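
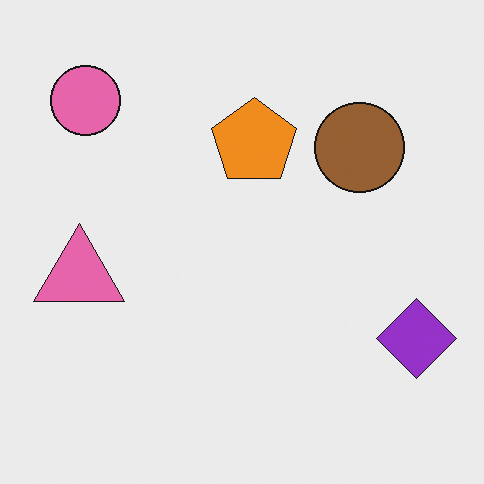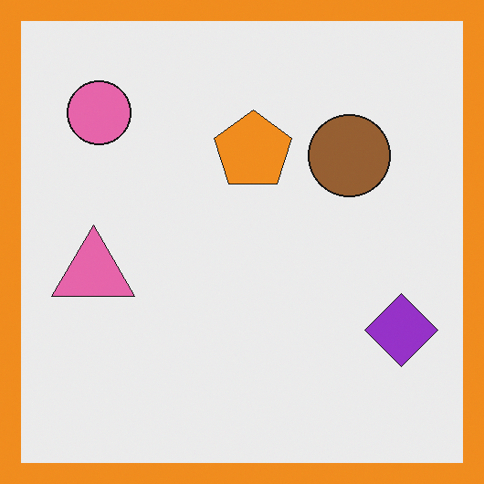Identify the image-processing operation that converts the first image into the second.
The image was framed with a orange border.

A solid orange frame runs around the edge of the second image, with the content slightly shrunk inside it.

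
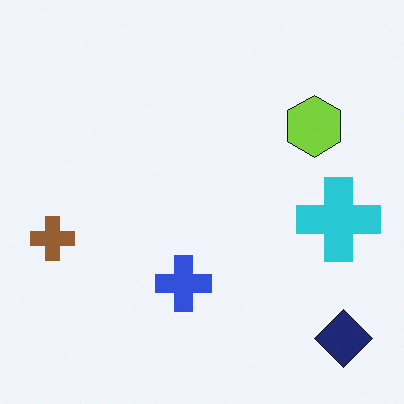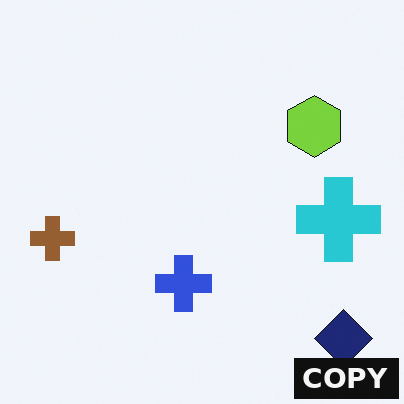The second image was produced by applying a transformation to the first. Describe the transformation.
Watermarked with the text "COPY" in the lower-right corner.

A dark label reading "COPY" appears in the lower-right corner.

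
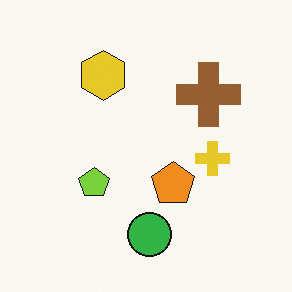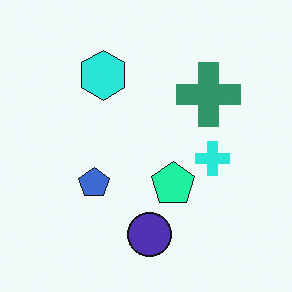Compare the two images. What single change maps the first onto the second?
The transformation is: hue-shifted noticeably.

Every shape's color has rotated by the same amount around the hue wheel — a uniform hue shift.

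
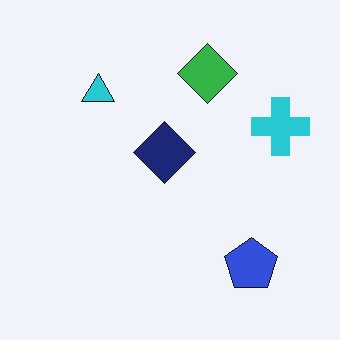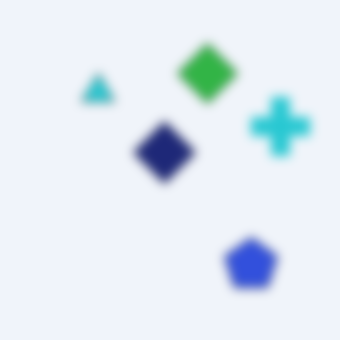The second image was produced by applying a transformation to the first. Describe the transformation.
It was heavily blurred.

Shape edges and outlines are uniformly softened across the whole image.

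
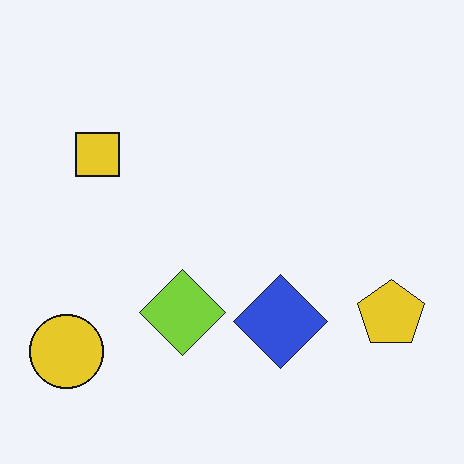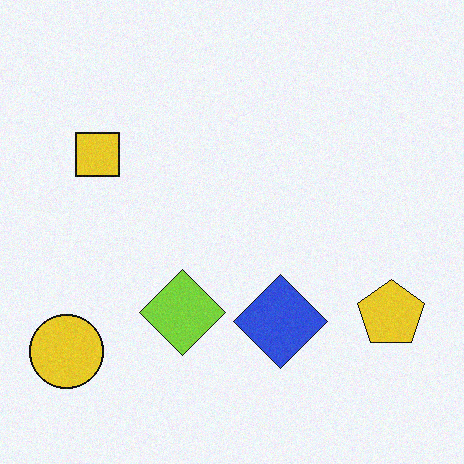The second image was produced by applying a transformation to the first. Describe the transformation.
The transformation is: degraded with a light layer of grain.

Random speckle covers the whole image, including the flat background.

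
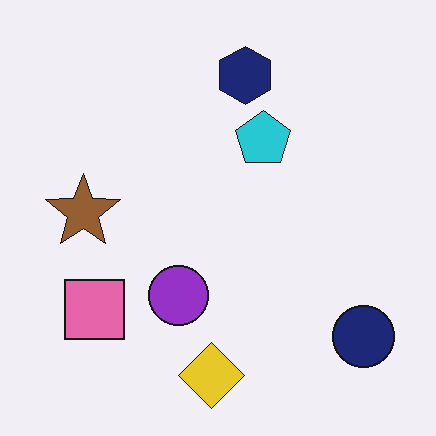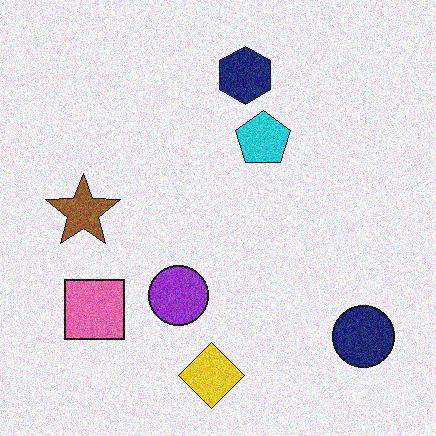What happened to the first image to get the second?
The transformation is: degraded with moderate additive noise.

Random speckle covers the whole image, including the flat background.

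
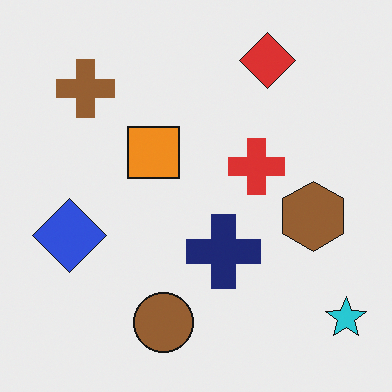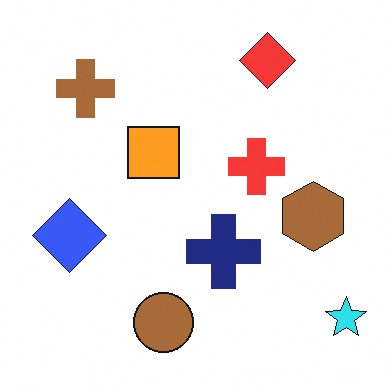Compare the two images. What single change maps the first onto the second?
This is the original image brightened a little.

Every pixel — background and shapes alike — is uniformly brightened.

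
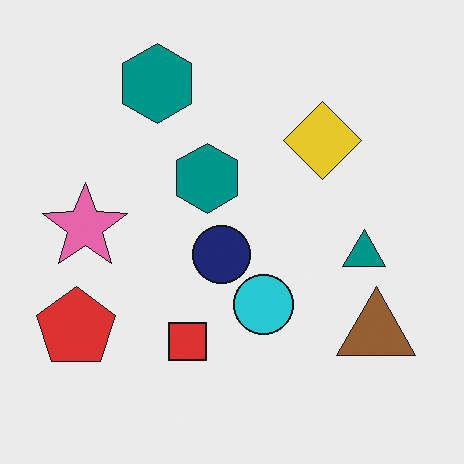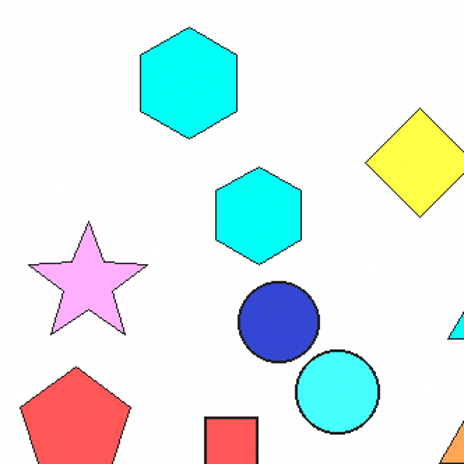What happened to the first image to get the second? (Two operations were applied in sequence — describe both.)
The transformation is: substantially brightened, then cropped to a modestly smaller region and rescaled.

Every pixel — background and shapes alike — is uniformly brightened. The visible shapes are larger and the field of view is narrower; shapes near the original edges may be partly or wholly outside the frame — a crop-and-rescale.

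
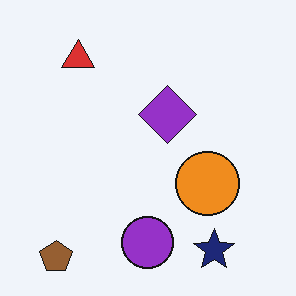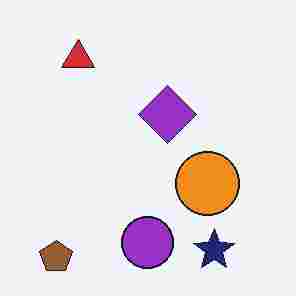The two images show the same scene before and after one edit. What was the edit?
The transformation is: heavily JPEG-compressed with obvious blocking artifacts.

Blocky 8×8 compression artifacts appear around shape edges and the flat background shows ringing — characteristic JPEG degradation.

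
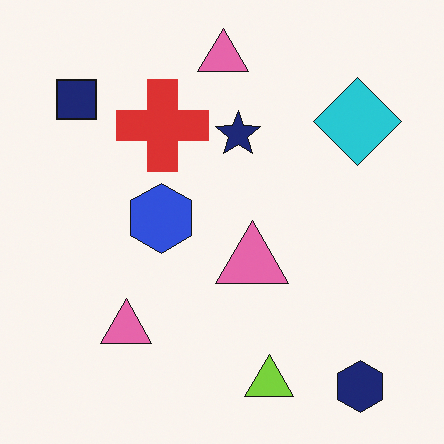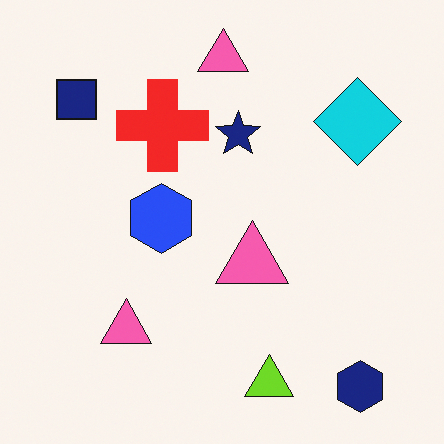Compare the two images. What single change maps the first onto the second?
It was slightly oversaturated.

All colors are more vivid — a global saturation change.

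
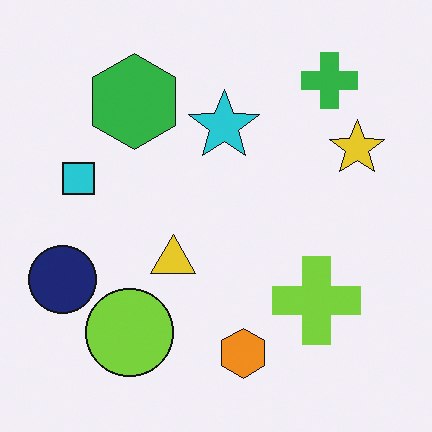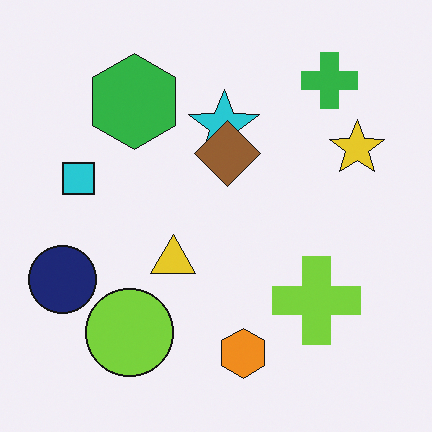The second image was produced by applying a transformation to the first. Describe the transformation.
The transformation is: overlaid with an additional brown diamond.

A brown diamond appears in the second image that is absent from the first.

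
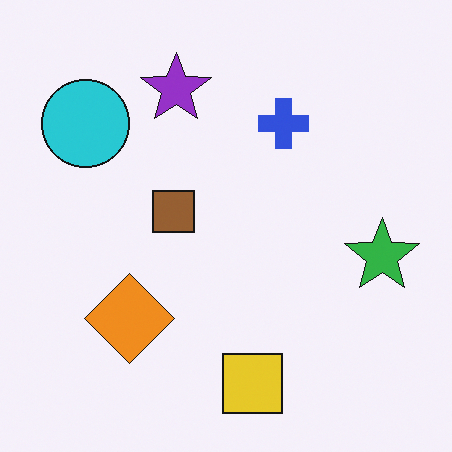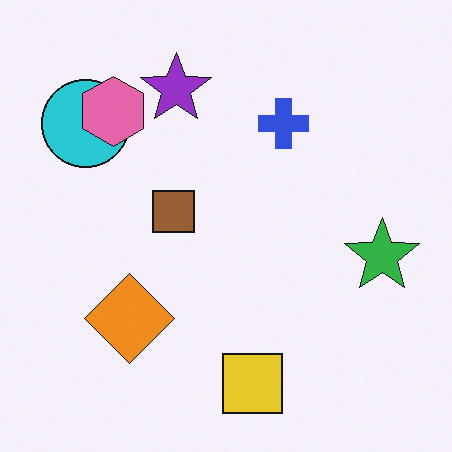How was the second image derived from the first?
The transformation is: overlaid with an additional pink hexagon.

A pink hexagon appears in the second image that is absent from the first.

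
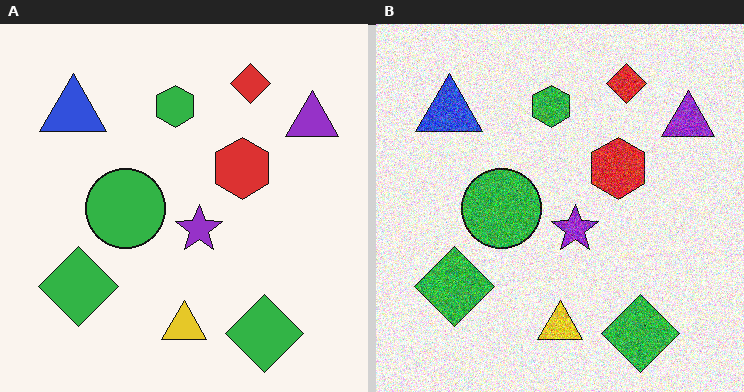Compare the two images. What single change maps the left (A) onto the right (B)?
The image was degraded with heavy additive noise.

Random speckle covers the whole image, including the flat background.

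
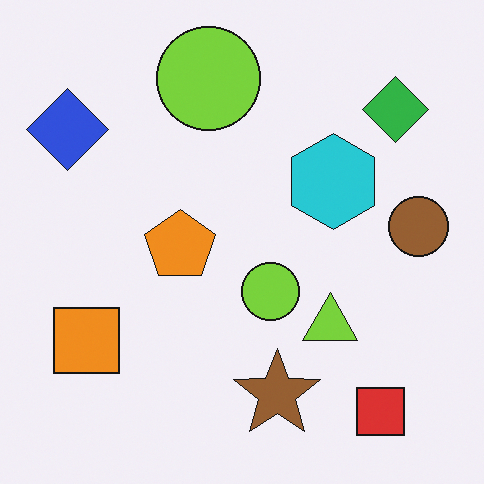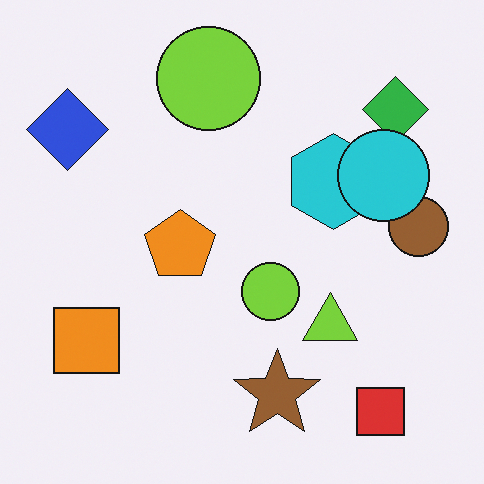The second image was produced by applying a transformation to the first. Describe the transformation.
The transformation is: overlaid with an additional cyan circle.

A cyan circle appears in the second image that is absent from the first.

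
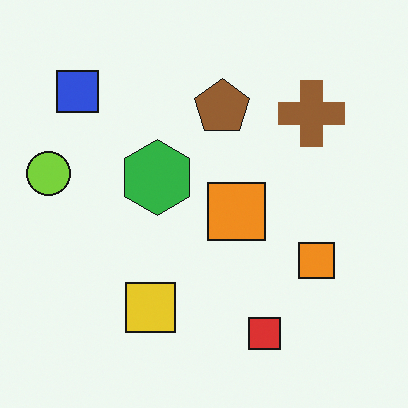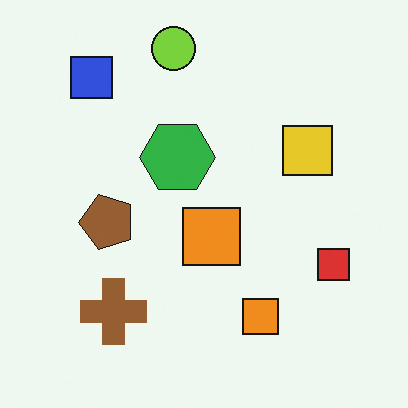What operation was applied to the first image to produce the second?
The second image is the first transposed (reflected across the top-left ↔ bottom-right diagonal).

Shapes have swapped their row and column positions — what was in the top-right is now in the bottom-left — a diagonal reflection.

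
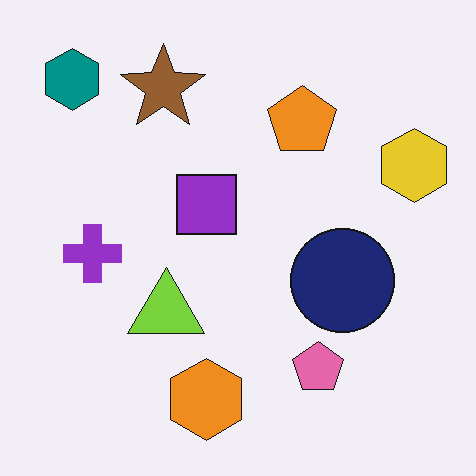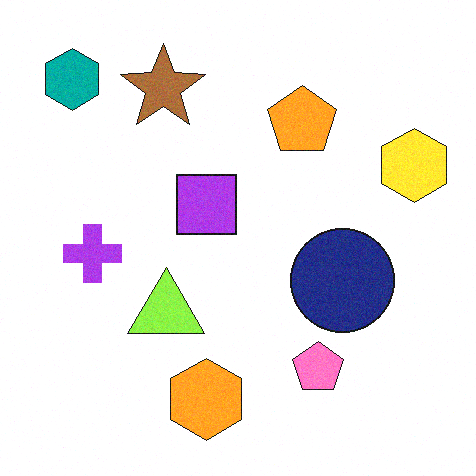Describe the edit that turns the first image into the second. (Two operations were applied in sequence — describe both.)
The image was degraded with a light layer of grain, then slightly brightened.

Random speckle covers the whole image, including the flat background. Every pixel — background and shapes alike — is uniformly brightened.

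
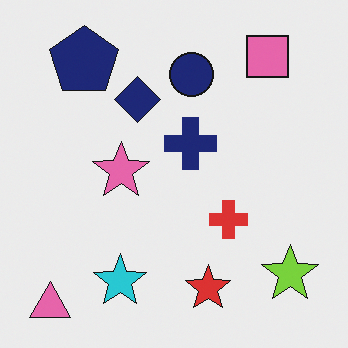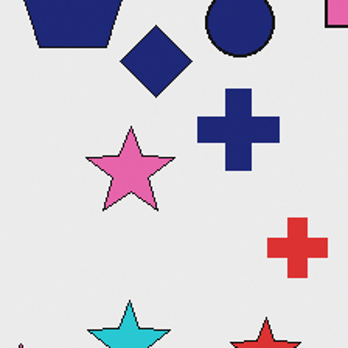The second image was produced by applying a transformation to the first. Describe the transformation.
It was cropped to a modestly smaller region and rescaled.

The visible shapes are larger and the field of view is narrower; shapes near the original edges may be partly or wholly outside the frame — a crop-and-rescale.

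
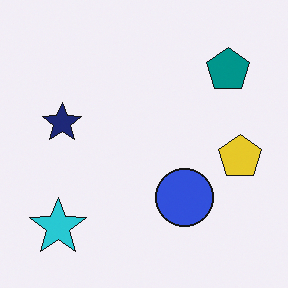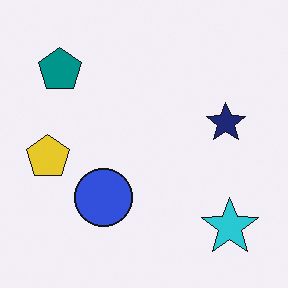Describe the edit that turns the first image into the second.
Flipped horizontally (left ↔ right).

The yellow pentagon is in the right of the first image and the left of the second — shapes on opposite sides of the vertical midline have swapped in a mirror flip.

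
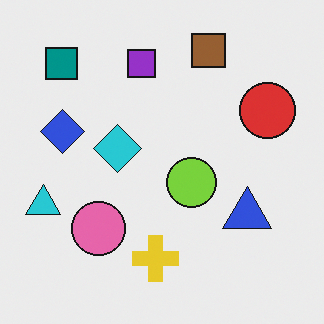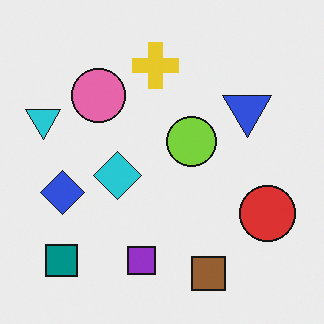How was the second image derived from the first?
The transformation is: flipped vertically (top ↔ bottom).

The brown square is in the top of the first image and the bottom of the second — shapes on opposite sides of the horizontal midline have swapped in a mirror flip.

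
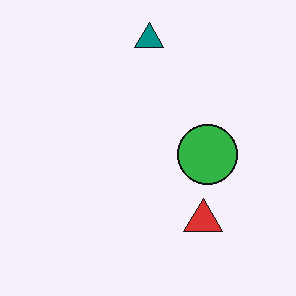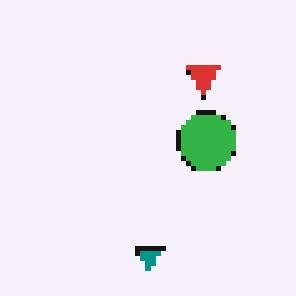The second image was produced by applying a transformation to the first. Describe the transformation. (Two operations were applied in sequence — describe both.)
Lightly pixelated (a mild mosaic effect), then flipped vertically (top ↔ bottom).

Shapes are reduced to large square blocks; fine edges and outlines are lost — a downscale-then-upscale (mosaic) effect. The teal triangle is in the top of the first image and the bottom of the second — shapes on opposite sides of the horizontal midline have swapped in a mirror flip.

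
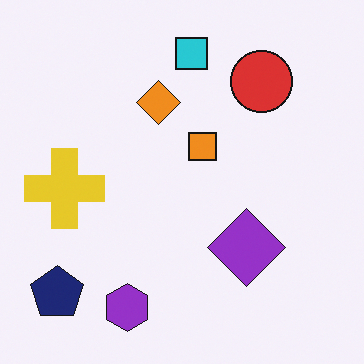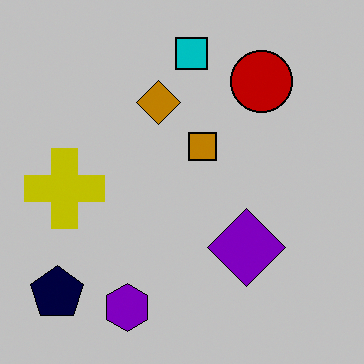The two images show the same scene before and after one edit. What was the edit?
It was heavily posterized to just a handful of flat colors.

Each flat color has snapped to a coarser quantized level — most visibly, the near-white background has dropped to a flat grey.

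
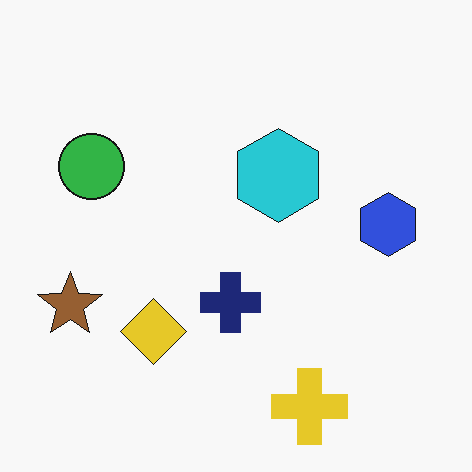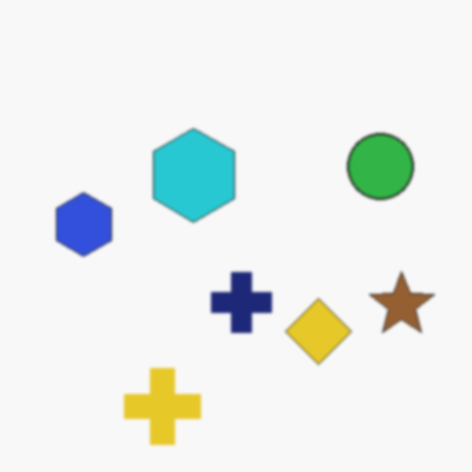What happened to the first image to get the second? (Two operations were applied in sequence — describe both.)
Flipped horizontally (left ↔ right), then given a subtle gaussian blur.

The brown star is in the left of the first image and the right of the second — shapes on opposite sides of the vertical midline have swapped in a mirror flip. Shape edges and outlines are uniformly softened across the whole image.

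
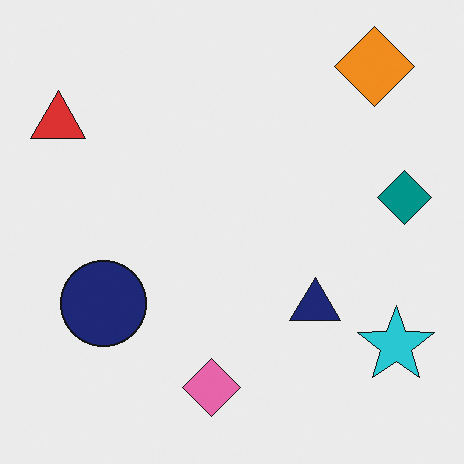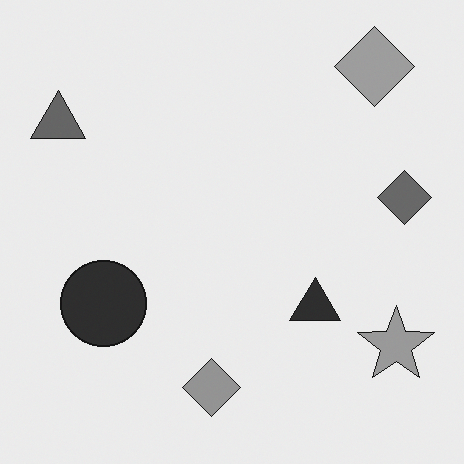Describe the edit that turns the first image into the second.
Converted to grayscale.

All color is removed — every shape is now a shade of grey.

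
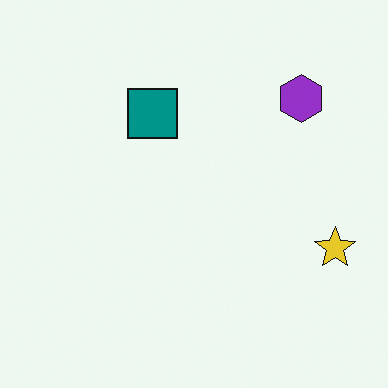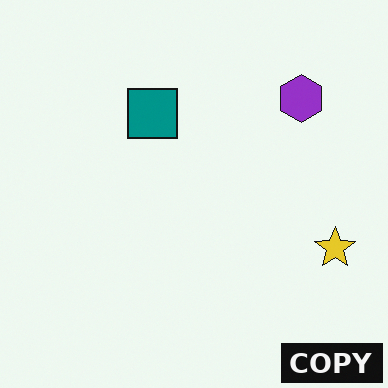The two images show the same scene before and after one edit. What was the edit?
Watermarked with the text "COPY" in the lower-right corner.

A dark label reading "COPY" appears in the lower-right corner.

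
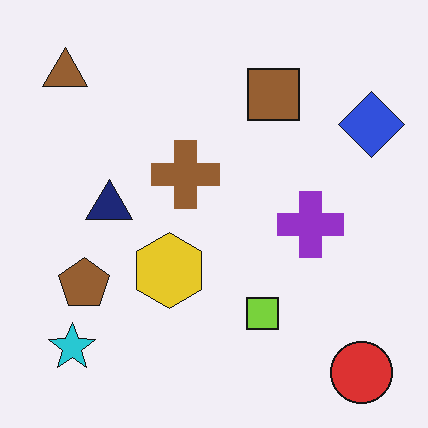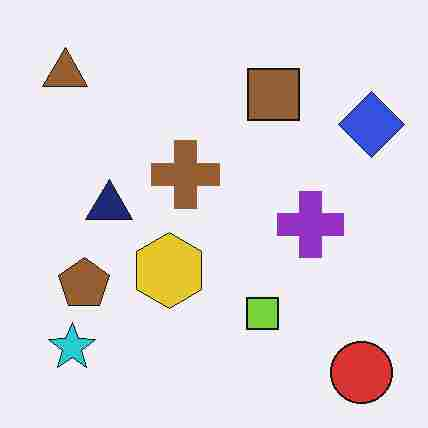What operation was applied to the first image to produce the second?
It was degraded with heavy JPEG compression.

Blocky 8×8 compression artifacts appear around shape edges and the flat background shows ringing — characteristic JPEG degradation.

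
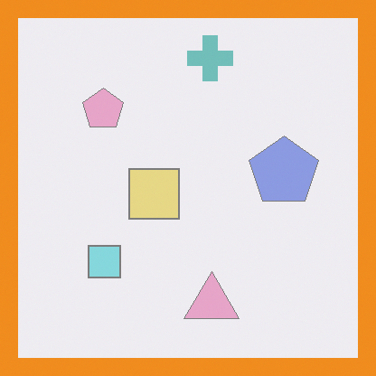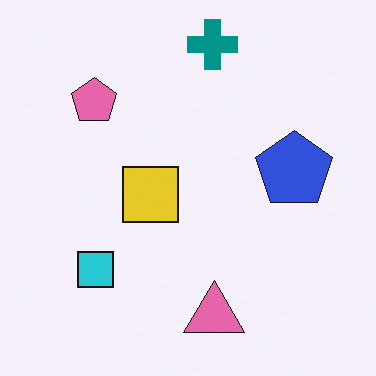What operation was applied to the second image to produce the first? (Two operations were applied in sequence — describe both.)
The first image is the second given much lower contrast, then framed with a orange border.

Tones are pushed toward mid-grey across the whole image — a global contrast change. A solid orange frame runs around the edge of the first image, with the content slightly shrunk inside it.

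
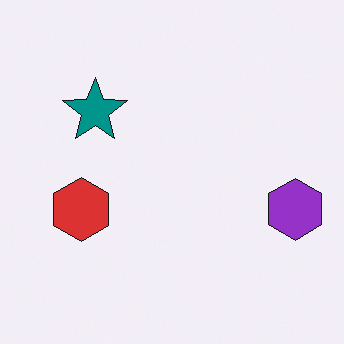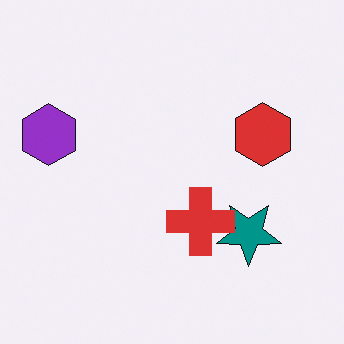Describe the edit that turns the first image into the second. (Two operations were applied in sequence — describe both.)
The second image is the first rotated 180°, then overlaid with an additional red cross.

The purple hexagon sits in the right of the first image and the left of the second — consistent with a whole-image 180° rotation. A red cross appears in the second image that is absent from the first.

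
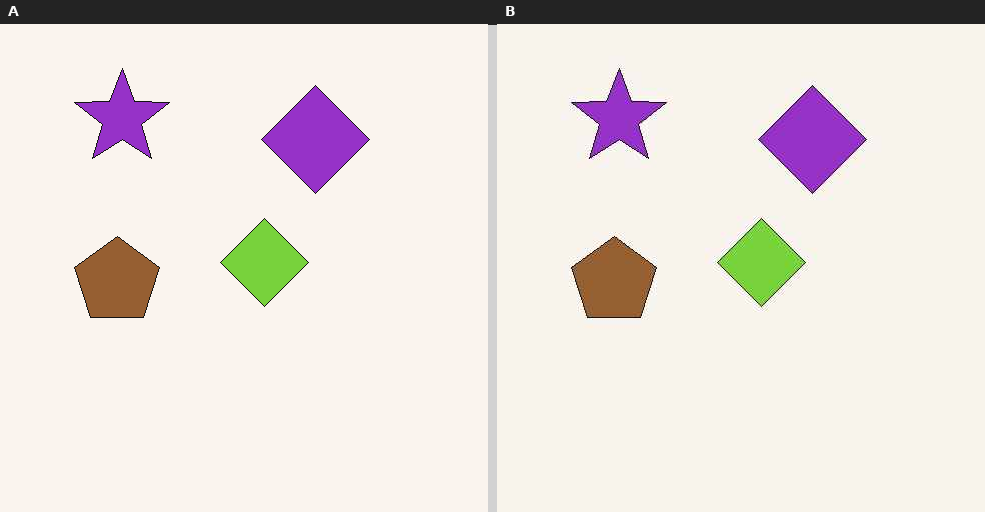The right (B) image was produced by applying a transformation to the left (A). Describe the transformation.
Given moderate JPEG compression.

Blocky 8×8 compression artifacts appear around shape edges and the flat background shows ringing — characteristic JPEG degradation.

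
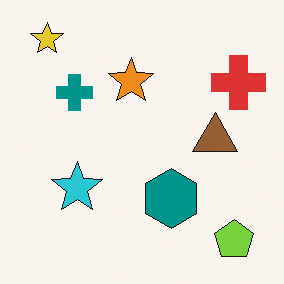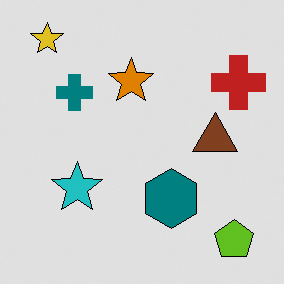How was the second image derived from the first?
The image was posterized to a reduced palette.

Each flat color has snapped to a coarser quantized level — most visibly, the near-white background has dropped to a flat grey.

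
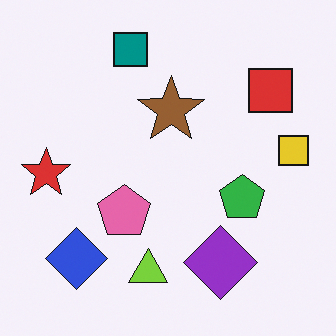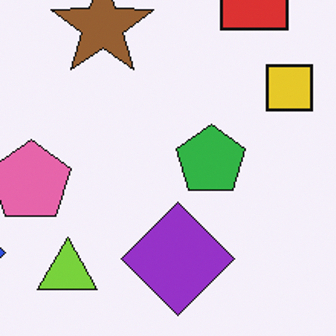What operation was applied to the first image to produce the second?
It was cropped to a modestly smaller region and rescaled.

The visible shapes are larger and the field of view is narrower; shapes near the original edges may be partly or wholly outside the frame — a crop-and-rescale.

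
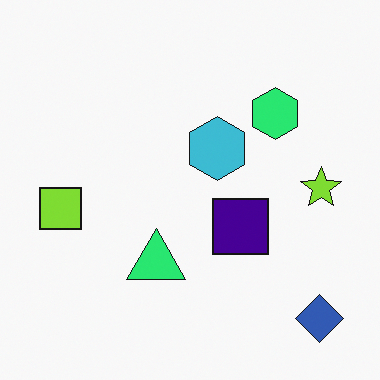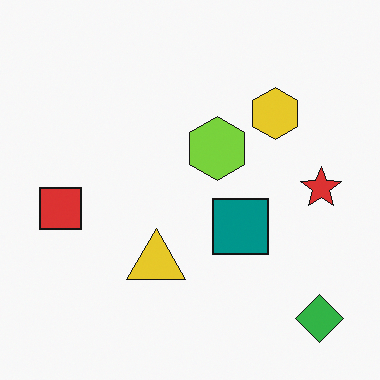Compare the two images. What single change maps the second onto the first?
Hue-shifted noticeably.

Every shape's color has rotated by the same amount around the hue wheel — a uniform hue shift.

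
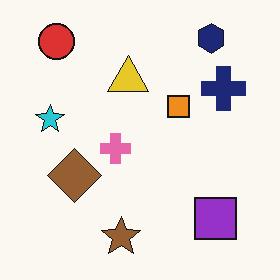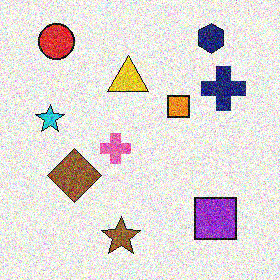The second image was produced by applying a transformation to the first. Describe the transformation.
It was degraded with strong gaussian noise.

Random speckle covers the whole image, including the flat background.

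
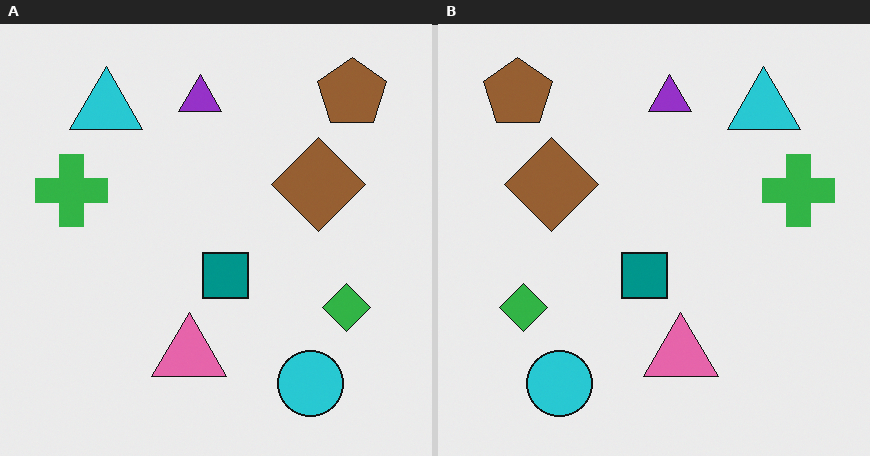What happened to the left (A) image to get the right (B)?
The right (B) image is the left (A) flipped horizontally (left ↔ right).

The green cross is in the left of the left (A) image and the right of the right (B) — shapes on opposite sides of the vertical midline have swapped in a mirror flip.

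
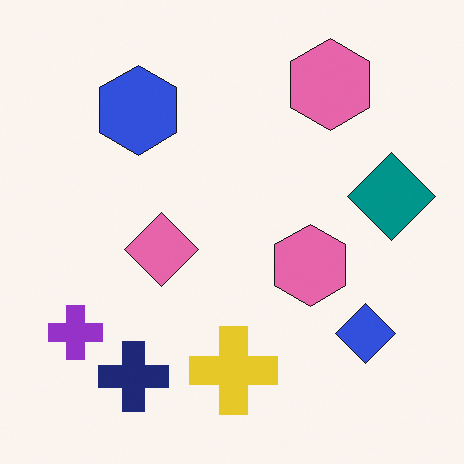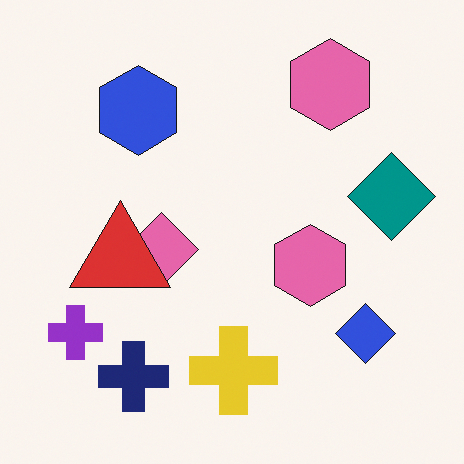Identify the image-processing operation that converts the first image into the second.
The image was overlaid with an additional red triangle.

A red triangle appears in the second image that is absent from the first.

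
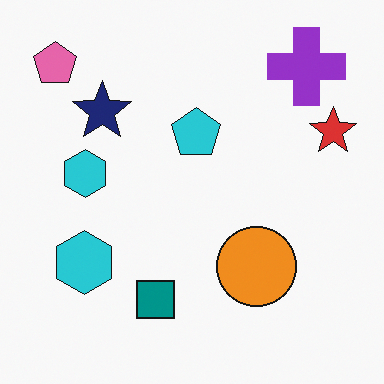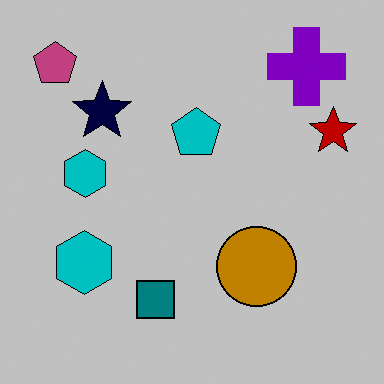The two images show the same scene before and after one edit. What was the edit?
It was aggressively posterized.

Each flat color has snapped to a coarser quantized level — most visibly, the near-white background has dropped to a flat grey.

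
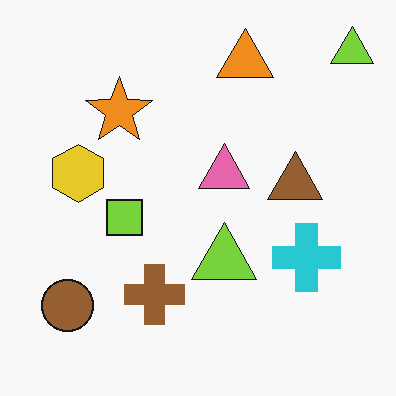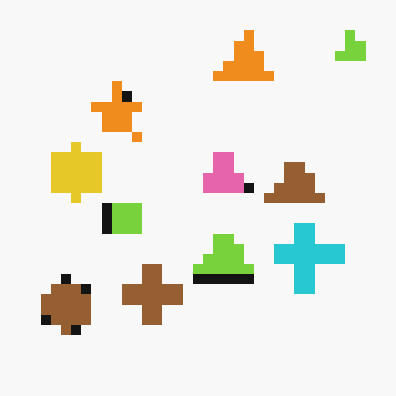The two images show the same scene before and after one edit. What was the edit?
Heavily pixelated into large blocks.

Shapes are reduced to large square blocks; fine edges and outlines are lost — a downscale-then-upscale (mosaic) effect.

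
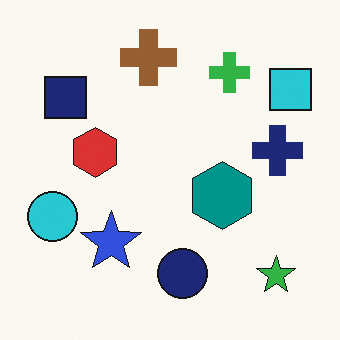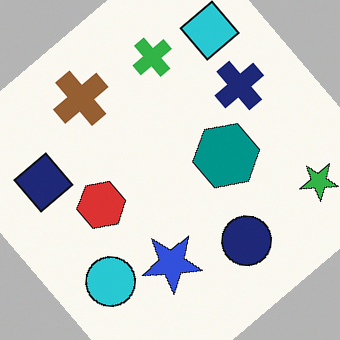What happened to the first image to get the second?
It was rotated counter-clockwise by a large amount — several tens of degrees.

Every shape is tilted by the same angle and the image corners show triangular fill wedges — a whole-image rotation by a non-right angle.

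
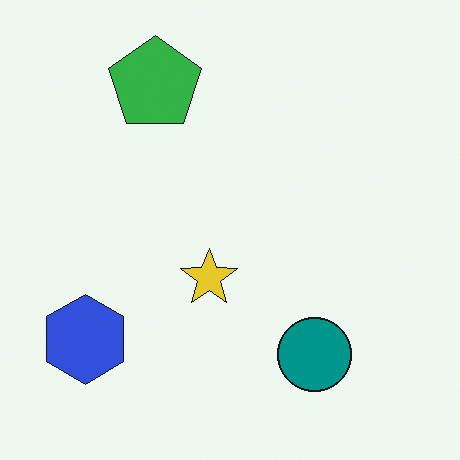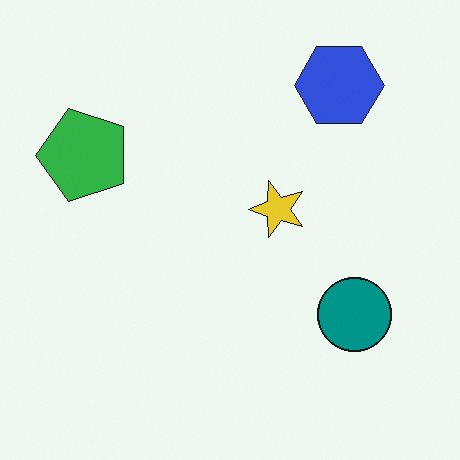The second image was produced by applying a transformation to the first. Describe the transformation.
The second image is the first transposed (reflected across the top-left ↔ bottom-right diagonal).

Shapes have swapped their row and column positions — what was in the top-right is now in the bottom-left — a diagonal reflection.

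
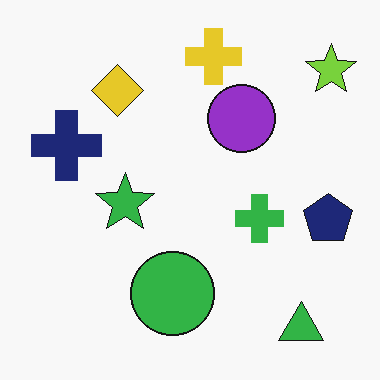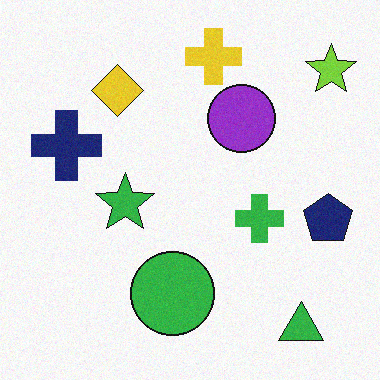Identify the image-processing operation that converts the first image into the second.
The transformation is: degraded with subtle gaussian noise.

Random speckle covers the whole image, including the flat background.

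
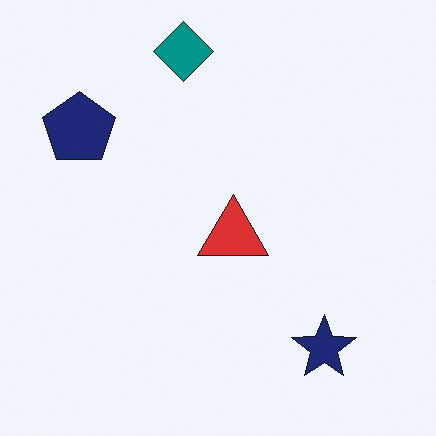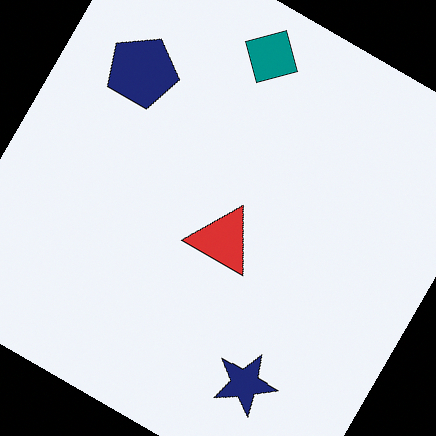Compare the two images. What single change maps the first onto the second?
The second image is the first rotated clockwise by a large amount — several tens of degrees.

Every shape is tilted by the same angle and the image corners show triangular fill wedges — a whole-image rotation by a non-right angle.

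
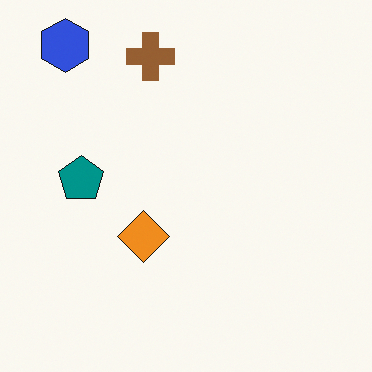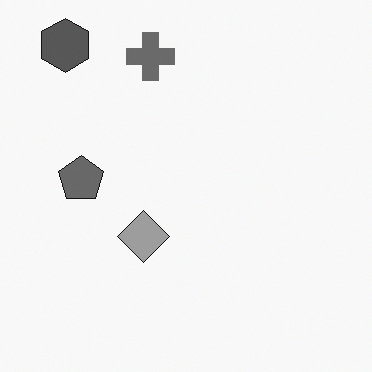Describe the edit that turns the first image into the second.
This is the original image converted to grayscale.

All color is removed — every shape is now a shade of grey.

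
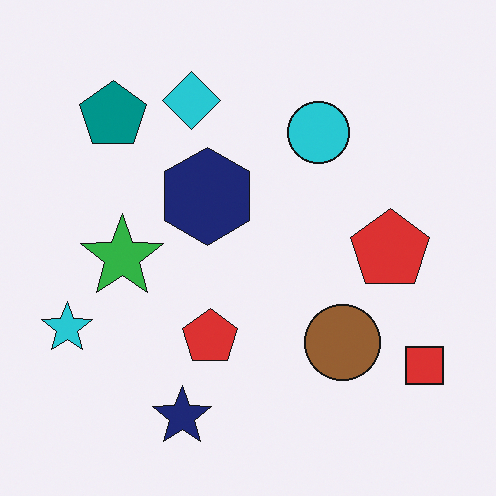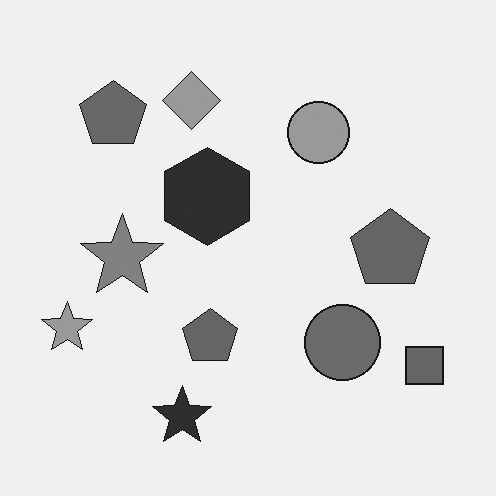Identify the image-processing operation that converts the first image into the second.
It was converted to grayscale.

All color is removed — every shape is now a shade of grey.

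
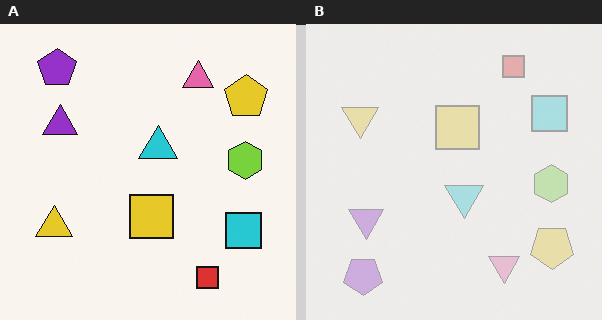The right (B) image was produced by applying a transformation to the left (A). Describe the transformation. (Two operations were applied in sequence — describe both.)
It was flipped vertically (top ↔ bottom), then given much lower contrast.

The red square is in the bottom-right of the left (A) image and the top-right of the right (B) — shapes on opposite sides of the horizontal midline have swapped in a mirror flip. Tones are pushed toward mid-grey across the whole image — a global contrast change.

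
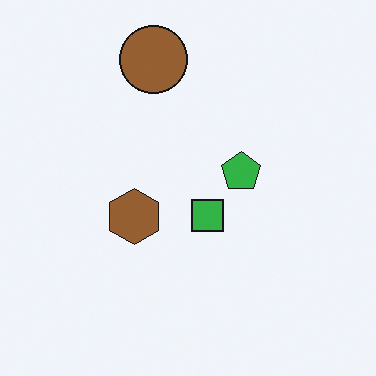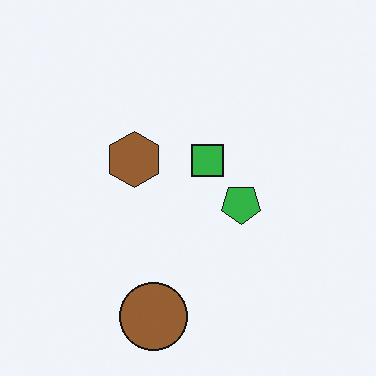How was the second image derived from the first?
This is the original image flipped vertically (top ↔ bottom).

The brown circle is in the top of the first image and the bottom of the second — shapes on opposite sides of the horizontal midline have swapped in a mirror flip.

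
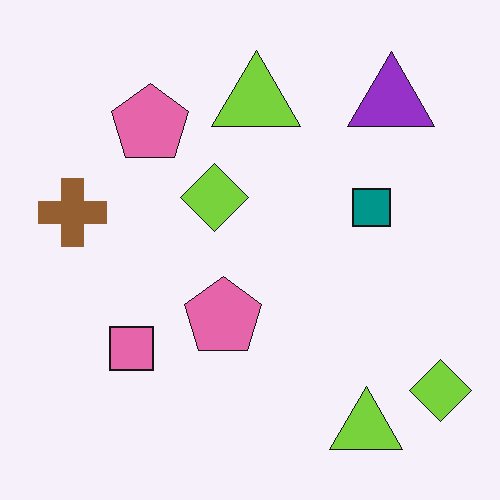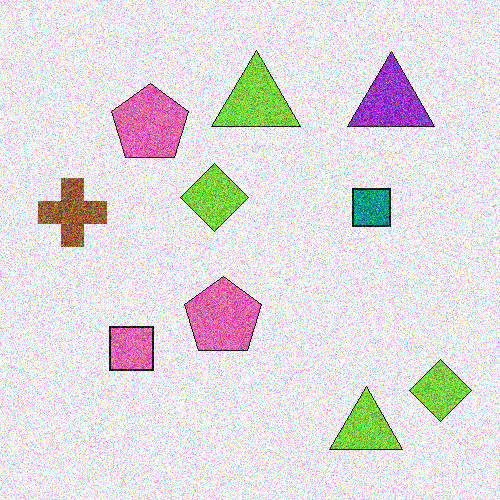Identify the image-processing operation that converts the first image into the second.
This is the original image degraded with heavy additive noise.

Random speckle covers the whole image, including the flat background.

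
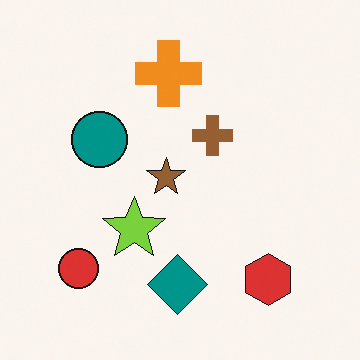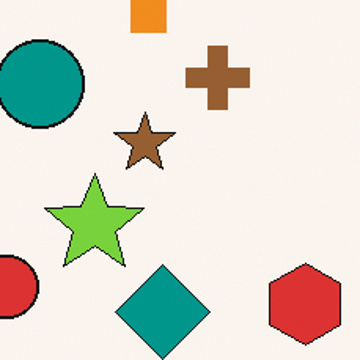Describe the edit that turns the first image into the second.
The second image is the first cropped to a modestly smaller region and rescaled.

The visible shapes are larger and the field of view is narrower; shapes near the original edges may be partly or wholly outside the frame — a crop-and-rescale.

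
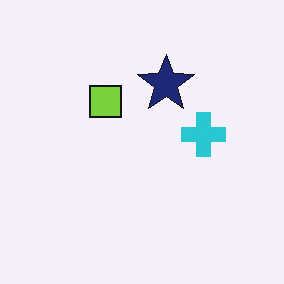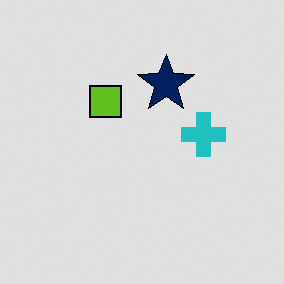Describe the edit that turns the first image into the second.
The transformation is: posterized to a reduced palette.

Each flat color has snapped to a coarser quantized level — most visibly, the near-white background has dropped to a flat grey.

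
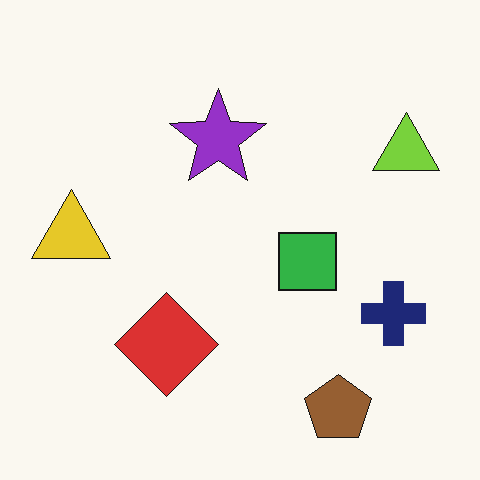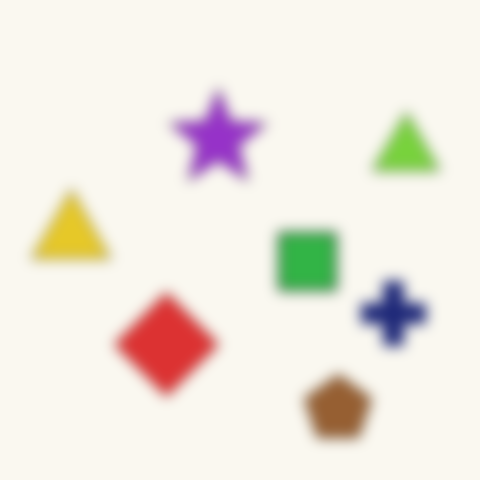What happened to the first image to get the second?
This is the original image heavily blurred.

Shape edges and outlines are uniformly softened across the whole image.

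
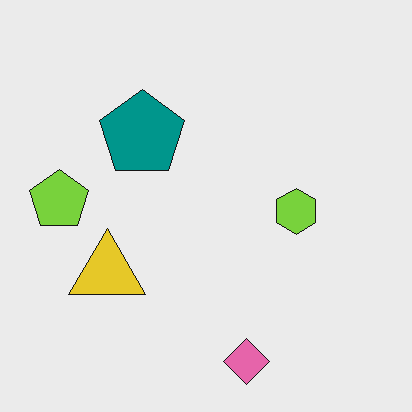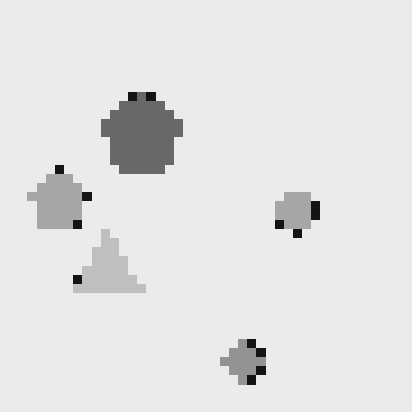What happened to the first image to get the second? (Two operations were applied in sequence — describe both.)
Converted to grayscale, then coarsely pixelated.

All color is removed — every shape is now a shade of grey. Shapes are reduced to large square blocks; fine edges and outlines are lost — a downscale-then-upscale (mosaic) effect.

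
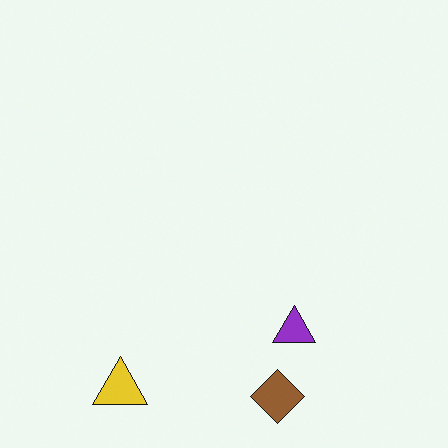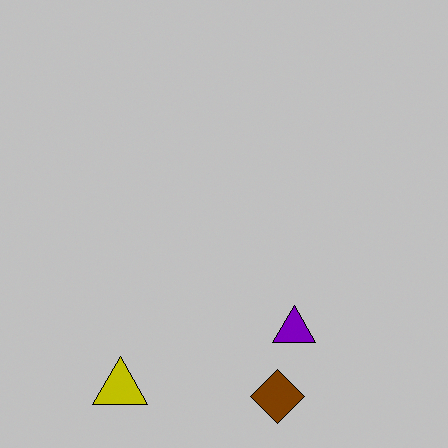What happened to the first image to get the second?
This is the original image heavily posterized to just a handful of flat colors.

Each flat color has snapped to a coarser quantized level — most visibly, the near-white background has dropped to a flat grey.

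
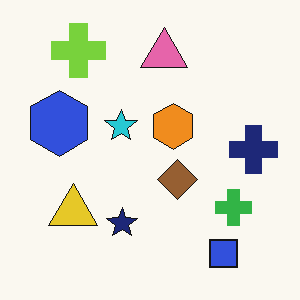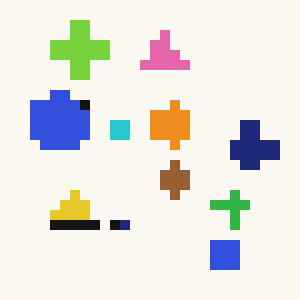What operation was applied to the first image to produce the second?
The image was heavily pixelated into large blocks.

Shapes are reduced to large square blocks; fine edges and outlines are lost — a downscale-then-upscale (mosaic) effect.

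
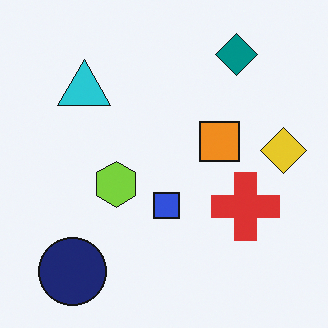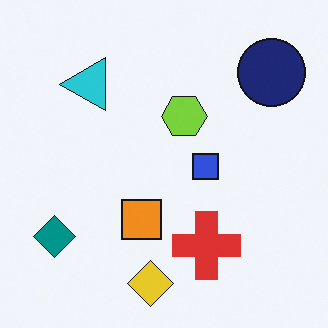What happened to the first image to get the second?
The transformation is: transposed (reflected across the top-left ↔ bottom-right diagonal).

Shapes have swapped their row and column positions — what was in the top-right is now in the bottom-left — a diagonal reflection.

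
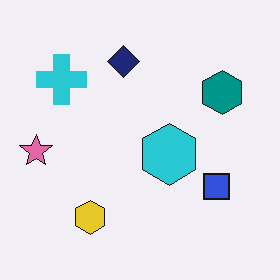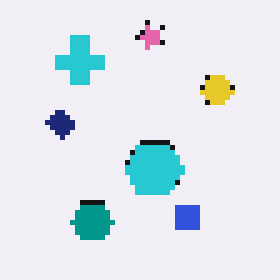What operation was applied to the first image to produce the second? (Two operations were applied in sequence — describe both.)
Transposed (reflected across the top-left ↔ bottom-right diagonal), then lightly pixelated (a mild mosaic effect).

Shapes have swapped their row and column positions — what was in the top-right is now in the bottom-left — a diagonal reflection. Shapes are reduced to large square blocks; fine edges and outlines are lost — a downscale-then-upscale (mosaic) effect.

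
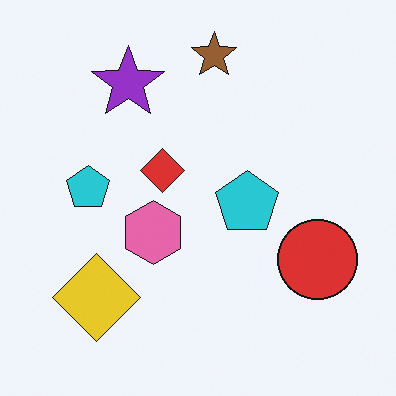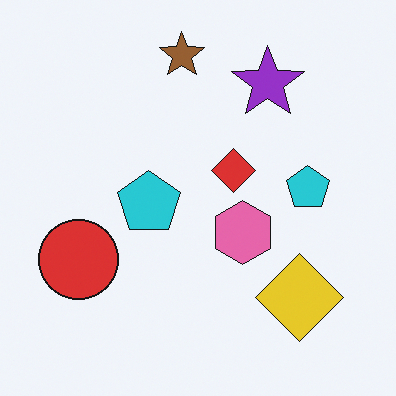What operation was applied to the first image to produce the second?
Flipped horizontally (left ↔ right).

The red circle is in the right of the first image and the left of the second — shapes on opposite sides of the vertical midline have swapped in a mirror flip.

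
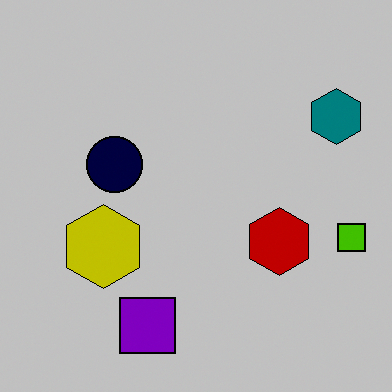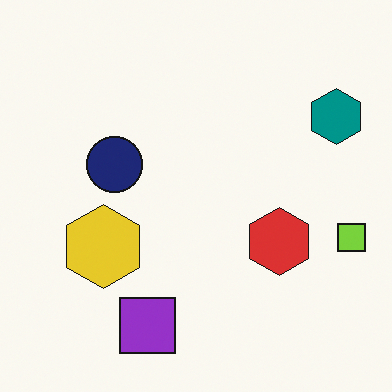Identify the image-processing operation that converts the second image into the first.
The first image is the second aggressively posterized.

Each flat color has snapped to a coarser quantized level — most visibly, the near-white background has dropped to a flat grey.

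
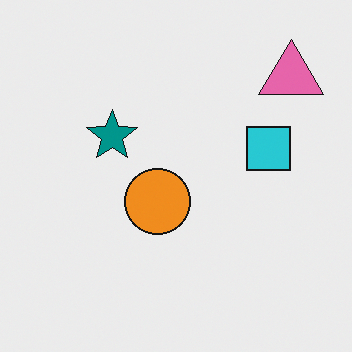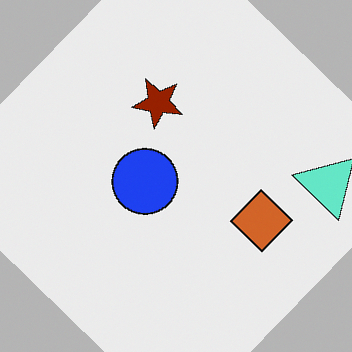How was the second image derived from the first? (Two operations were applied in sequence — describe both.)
This is the original image rotated clockwise by a large amount — several tens of degrees, then hue-shifted through roughly half the color wheel.

Every shape is tilted by the same angle and the image corners show triangular fill wedges — a whole-image rotation by a non-right angle. Every shape's color has rotated by the same amount around the hue wheel — a uniform hue shift.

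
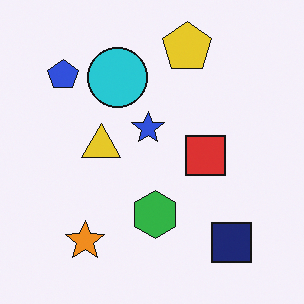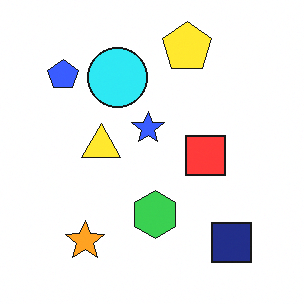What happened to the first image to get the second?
The image was brightened a little.

Every pixel — background and shapes alike — is uniformly brightened.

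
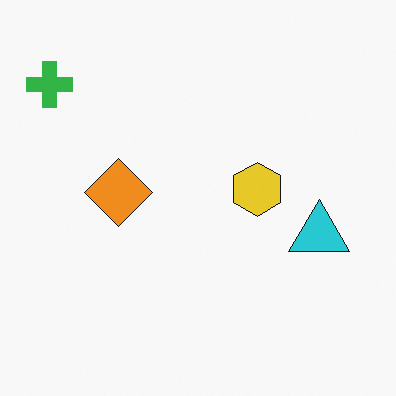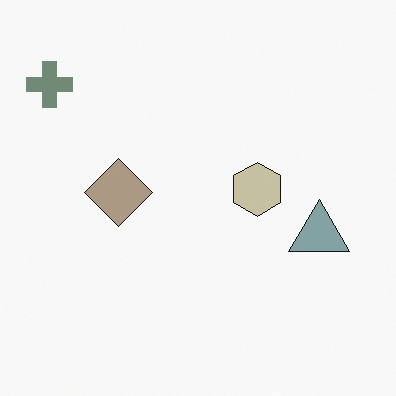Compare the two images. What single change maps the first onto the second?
The second image is the first heavily desaturated.

All colors are more muted and greyish — a global saturation change.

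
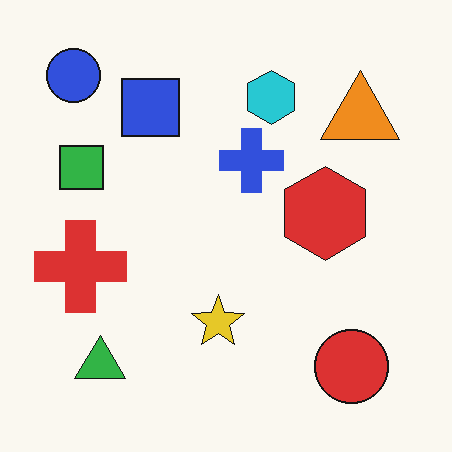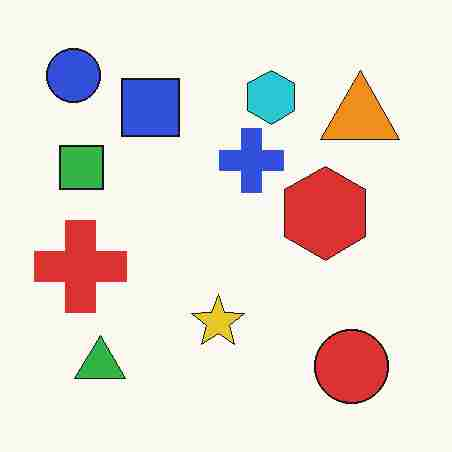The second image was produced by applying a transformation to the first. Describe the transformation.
It was heavily JPEG-compressed with obvious blocking artifacts.

Blocky 8×8 compression artifacts appear around shape edges and the flat background shows ringing — characteristic JPEG degradation.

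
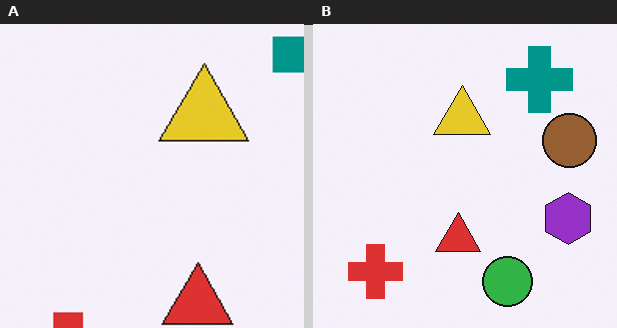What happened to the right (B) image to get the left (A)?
The left (A) image is the right (B) cropped to a modestly smaller region and rescaled.

The visible shapes are larger and the field of view is narrower; shapes near the original edges may be partly or wholly outside the frame — a crop-and-rescale.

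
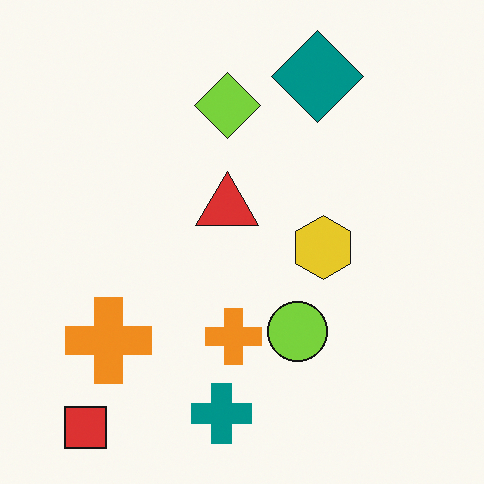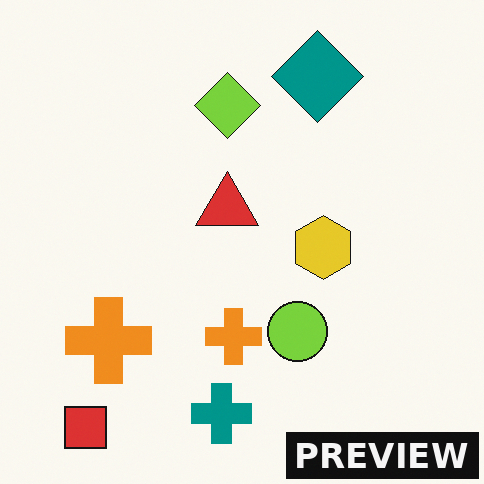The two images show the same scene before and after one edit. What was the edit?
Watermarked with the text "PREVIEW" in the lower-right corner.

A dark label reading "PREVIEW" appears in the lower-right corner.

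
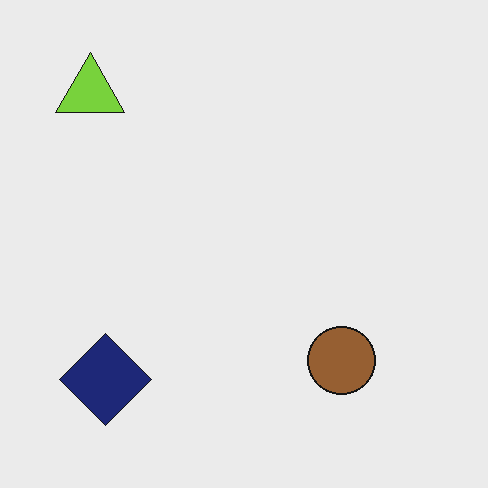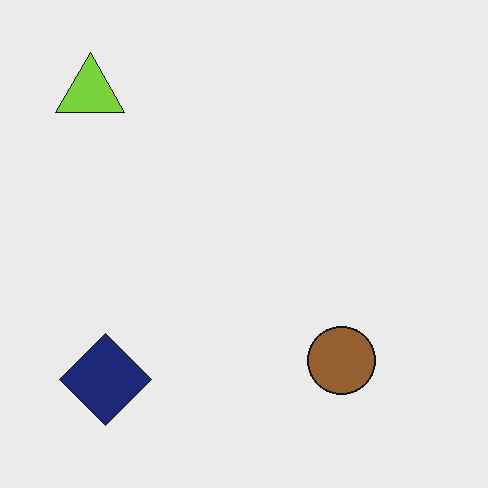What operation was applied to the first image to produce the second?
This is the original image given moderate JPEG compression.

Blocky 8×8 compression artifacts appear around shape edges and the flat background shows ringing — characteristic JPEG degradation.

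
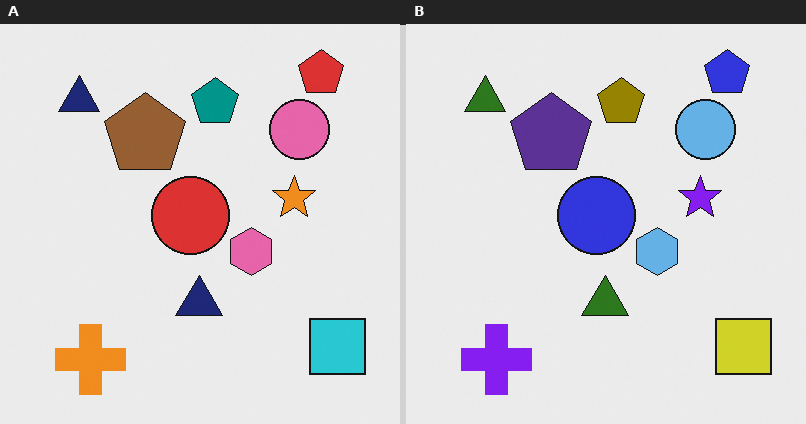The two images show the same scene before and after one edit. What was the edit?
Hue-shifted by a large amount.

Every shape's color has rotated by the same amount around the hue wheel — a uniform hue shift.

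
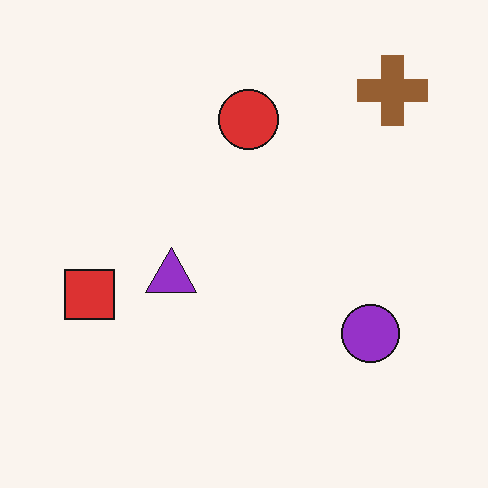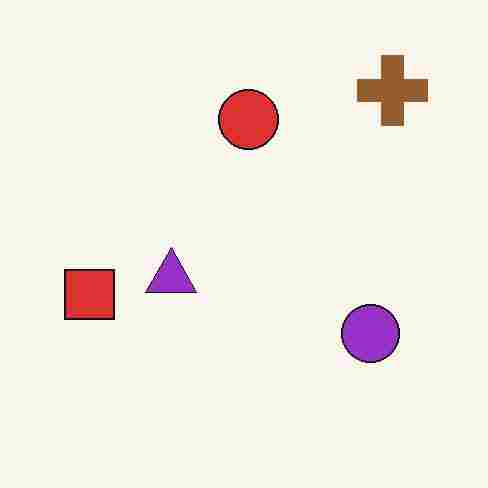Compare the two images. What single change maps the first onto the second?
The second image is the first heavily JPEG-compressed with obvious blocking artifacts.

Blocky 8×8 compression artifacts appear around shape edges and the flat background shows ringing — characteristic JPEG degradation.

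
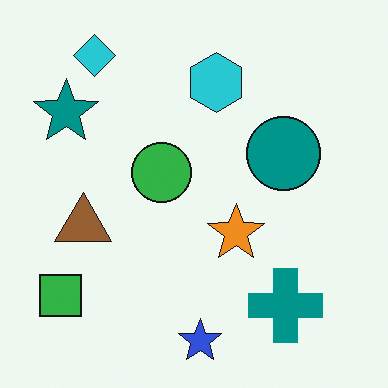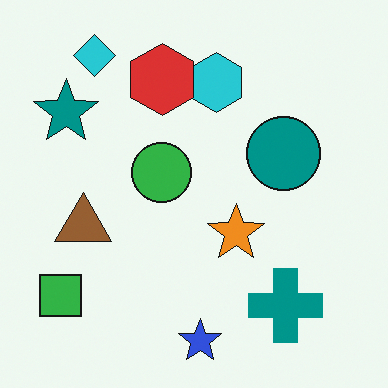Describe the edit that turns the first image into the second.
It was overlaid with an additional red hexagon.

A red hexagon appears in the second image that is absent from the first.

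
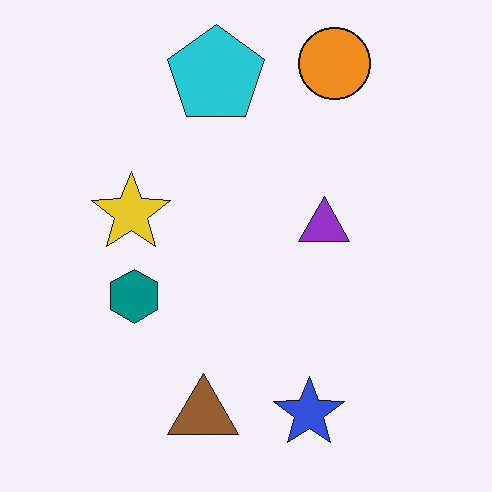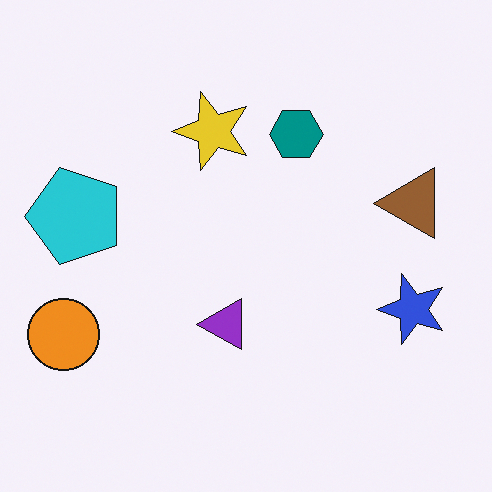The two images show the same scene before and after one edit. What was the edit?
Transposed (reflected across the top-left ↔ bottom-right diagonal).

Shapes have swapped their row and column positions — what was in the top-right is now in the bottom-left — a diagonal reflection.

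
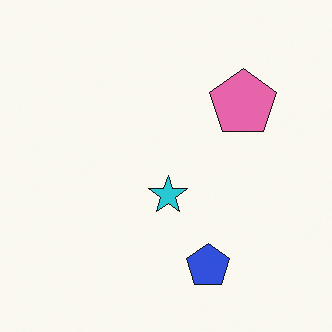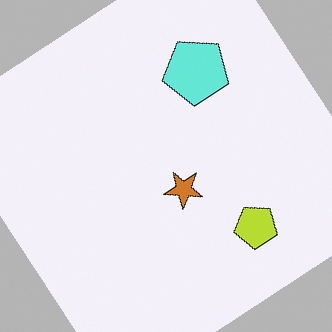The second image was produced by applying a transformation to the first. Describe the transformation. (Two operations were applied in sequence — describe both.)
The second image is the first hue-shifted by a large amount, then rotated counter-clockwise by a large amount — several tens of degrees.

Every shape's color has rotated by the same amount around the hue wheel — a uniform hue shift. Every shape is tilted by the same angle and the image corners show triangular fill wedges — a whole-image rotation by a non-right angle.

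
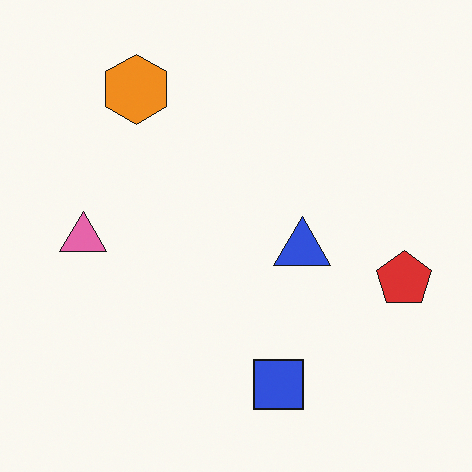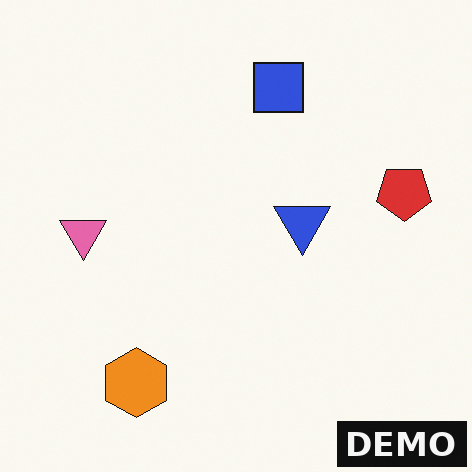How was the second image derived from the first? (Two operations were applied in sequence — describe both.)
The image was flipped vertically (top ↔ bottom), then watermarked with the text "DEMO" in the lower-right corner.

The blue square is in the bottom of the first image and the top of the second — shapes on opposite sides of the horizontal midline have swapped in a mirror flip. A dark label reading "DEMO" appears in the lower-right corner.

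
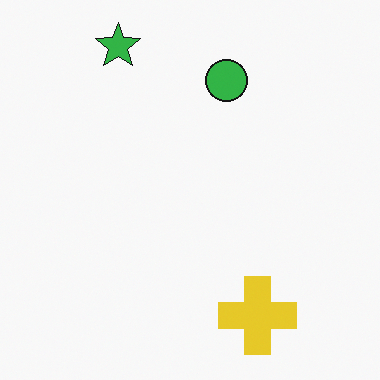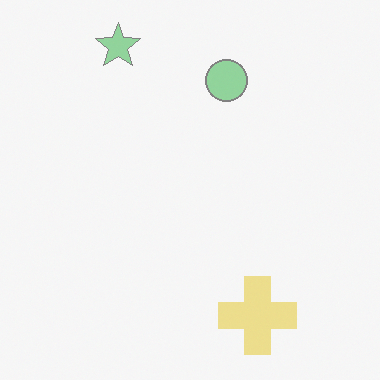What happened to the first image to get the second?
Given much lower contrast.

Tones are pushed toward mid-grey across the whole image — a global contrast change.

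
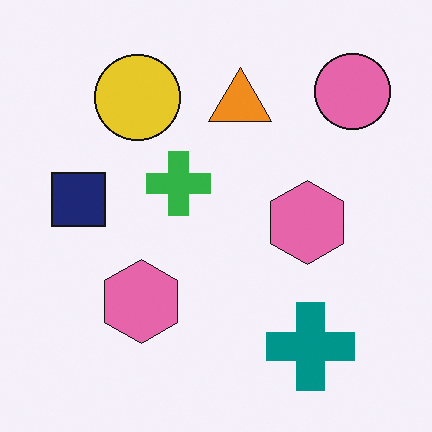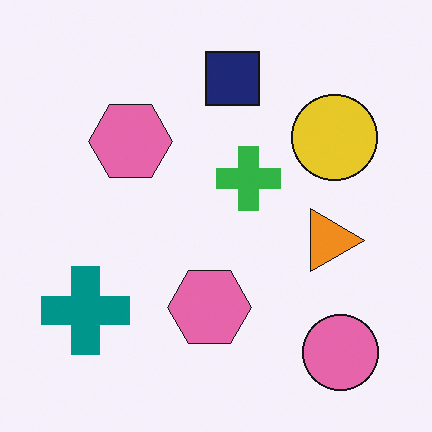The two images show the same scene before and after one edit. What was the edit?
It was rotated 90° clockwise.

The pink circle sits in the top-right of the first image and the bottom-right of the second — consistent with a whole-image 90° clockwise rotation.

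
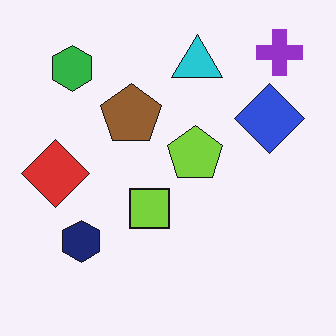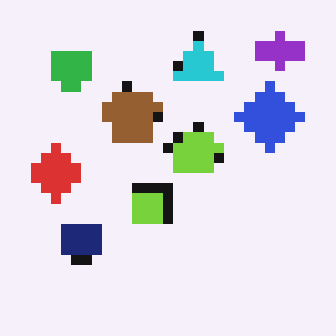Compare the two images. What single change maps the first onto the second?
The second image is the first coarsely pixelated.

Shapes are reduced to large square blocks; fine edges and outlines are lost — a downscale-then-upscale (mosaic) effect.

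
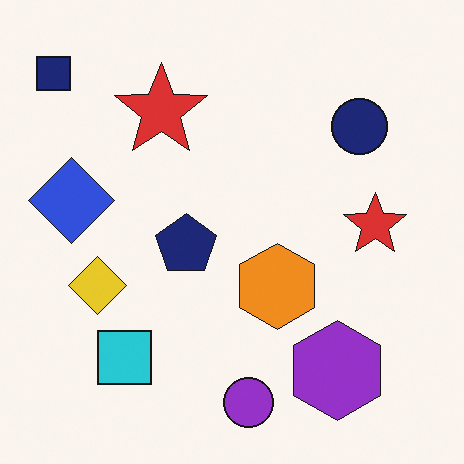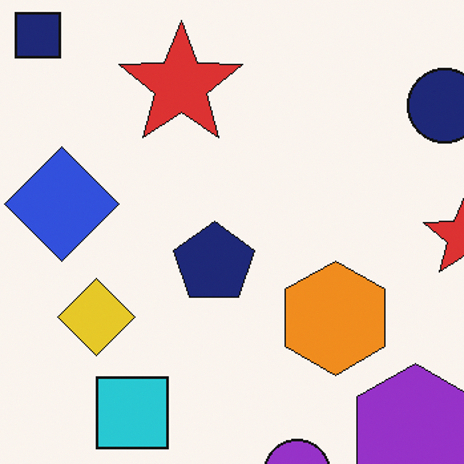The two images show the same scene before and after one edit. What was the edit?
Cropped to a modestly smaller region and rescaled.

The visible shapes are larger and the field of view is narrower; shapes near the original edges may be partly or wholly outside the frame — a crop-and-rescale.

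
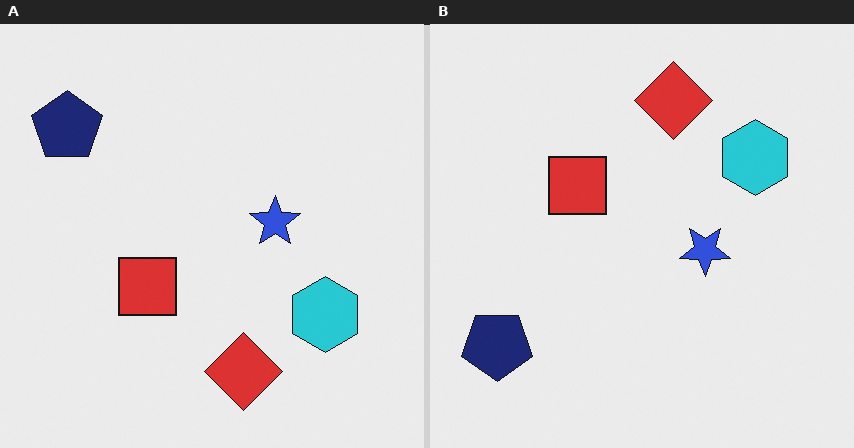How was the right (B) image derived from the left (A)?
It was flipped vertically (top ↔ bottom).

The red diamond is in the bottom of the left (A) image and the top of the right (B) — shapes on opposite sides of the horizontal midline have swapped in a mirror flip.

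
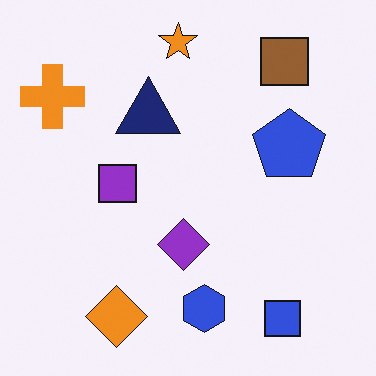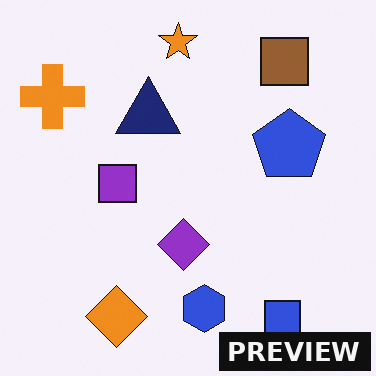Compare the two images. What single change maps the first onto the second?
The second image is the first watermarked with the text "PREVIEW" in the lower-right corner.

A dark label reading "PREVIEW" appears in the lower-right corner.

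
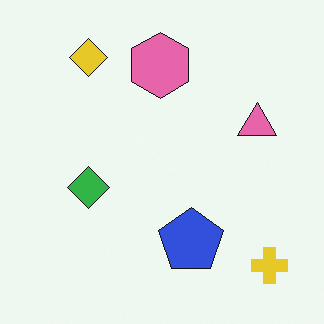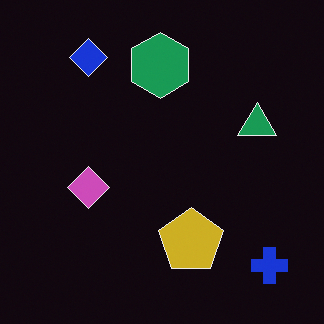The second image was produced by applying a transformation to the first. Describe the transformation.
It was color-inverted (negative).

The light background has become dark and every shape's color is its complement — a photographic negative.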